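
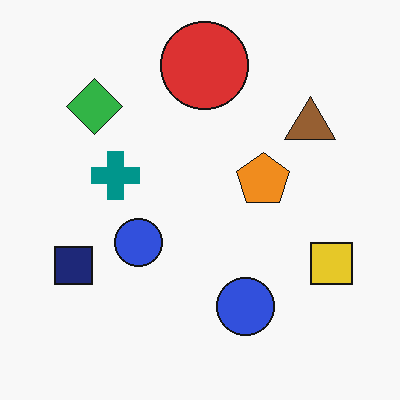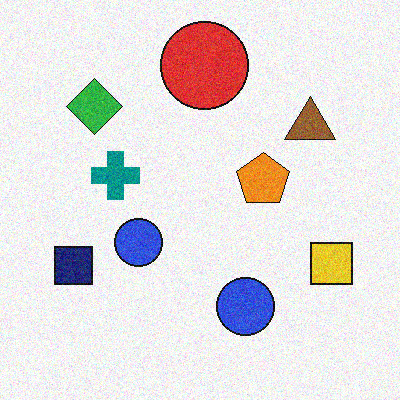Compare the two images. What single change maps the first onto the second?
The second image is the first degraded with moderate additive noise.

Random speckle covers the whole image, including the flat background.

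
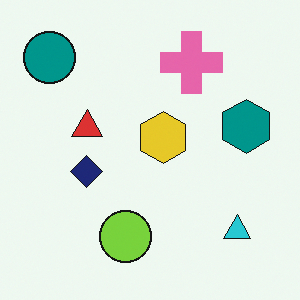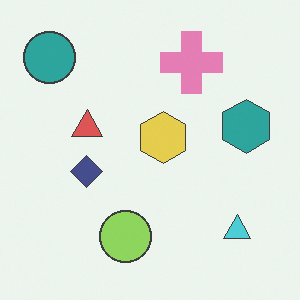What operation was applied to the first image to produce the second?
The transformation is: given slightly reduced contrast.

Tones are pushed toward mid-grey across the whole image — a global contrast change.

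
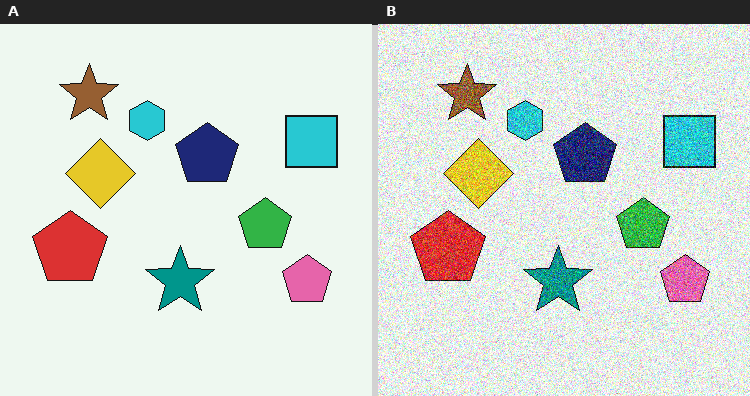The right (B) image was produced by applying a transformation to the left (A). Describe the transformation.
The transformation is: degraded with heavy additive noise.

Random speckle covers the whole image, including the flat background.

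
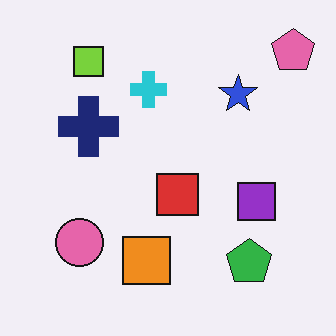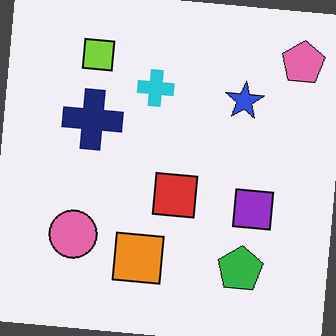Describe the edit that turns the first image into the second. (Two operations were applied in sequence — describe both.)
Rotated clockwise by a slight angle, then given moderate JPEG compression.

Every shape is tilted by the same angle and the image corners show triangular fill wedges — a whole-image rotation by a non-right angle. Blocky 8×8 compression artifacts appear around shape edges and the flat background shows ringing — characteristic JPEG degradation.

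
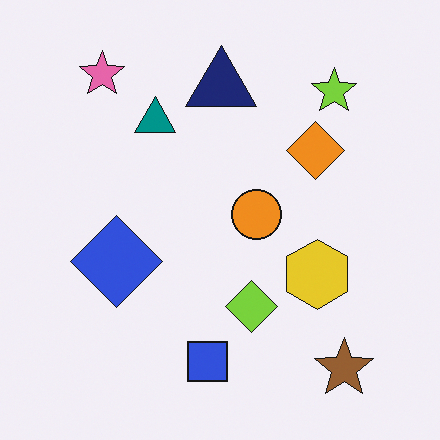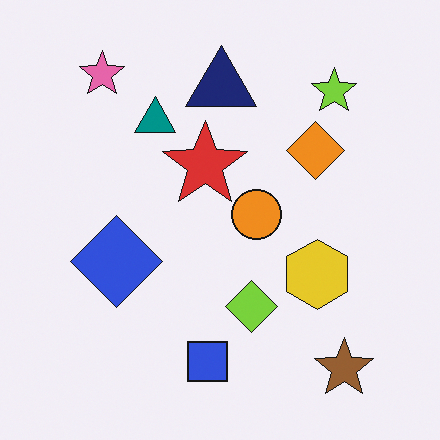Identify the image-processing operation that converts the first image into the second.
Overlaid with an additional red star.

A red star appears in the second image that is absent from the first.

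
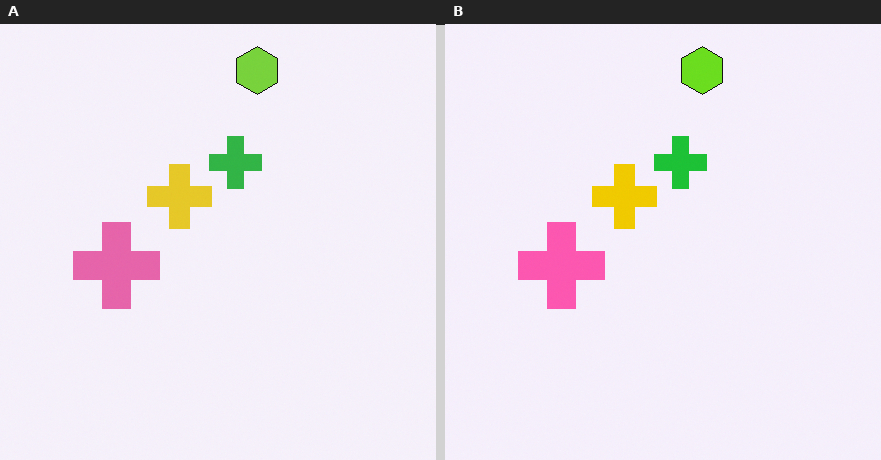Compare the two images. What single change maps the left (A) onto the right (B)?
The right (B) image is the left (A) slightly oversaturated.

All colors are more vivid — a global saturation change.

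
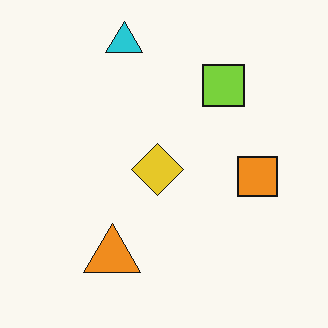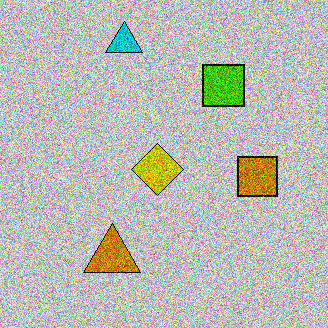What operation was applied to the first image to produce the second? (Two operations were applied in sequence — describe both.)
The second image is the first heavily posterized to just a handful of flat colors, then degraded with a thick layer of grain.

Each flat color has snapped to a coarser quantized level — most visibly, the near-white background has dropped to a flat grey. Random speckle covers the whole image, including the flat background.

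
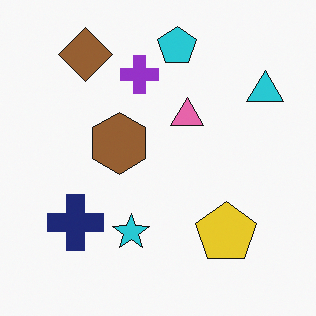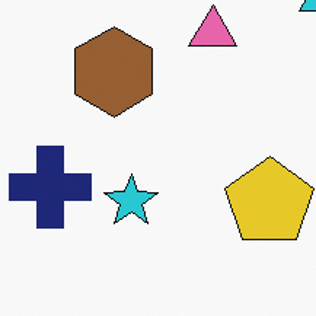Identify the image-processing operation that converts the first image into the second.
The second image is the first cropped to a modestly smaller region and rescaled.

The visible shapes are larger and the field of view is narrower; shapes near the original edges may be partly or wholly outside the frame — a crop-and-rescale.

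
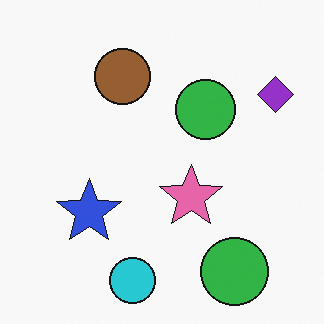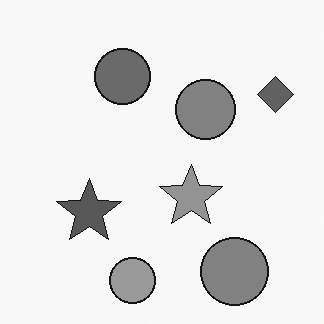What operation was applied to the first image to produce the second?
The image was converted to grayscale.

All color is removed — every shape is now a shade of grey.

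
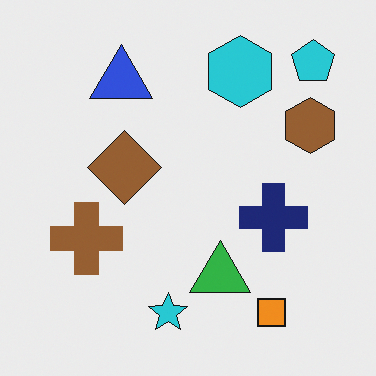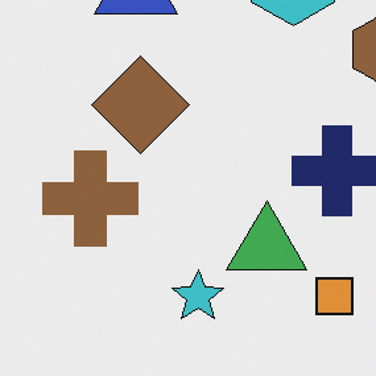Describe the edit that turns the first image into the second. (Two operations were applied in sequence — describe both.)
Cropped slightly and scaled back up, then slightly desaturated.

The visible shapes are larger and the field of view is narrower; shapes near the original edges may be partly or wholly outside the frame — a crop-and-rescale. All colors are more muted and greyish — a global saturation change.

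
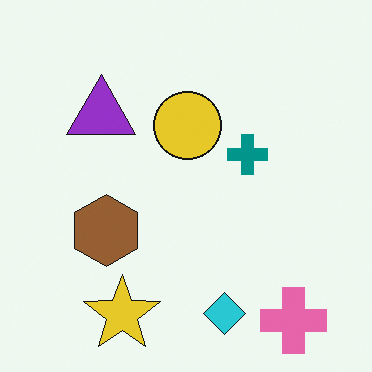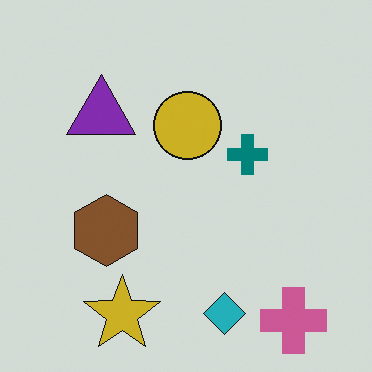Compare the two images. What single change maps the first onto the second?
The transformation is: darkened a little.

Every pixel — background and shapes alike — is uniformly darkened.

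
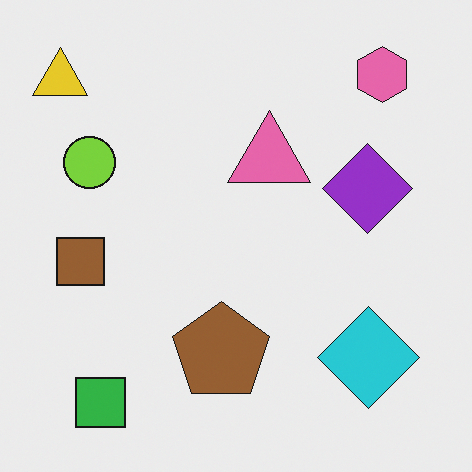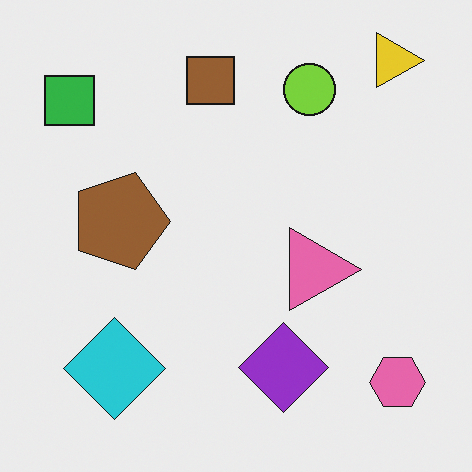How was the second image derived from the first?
The image was rotated 90° clockwise.

The yellow triangle sits in the top-left of the first image and the top-right of the second — consistent with a whole-image 90° clockwise rotation.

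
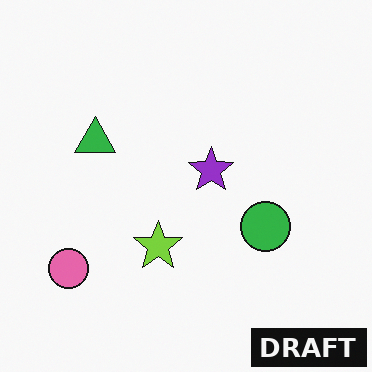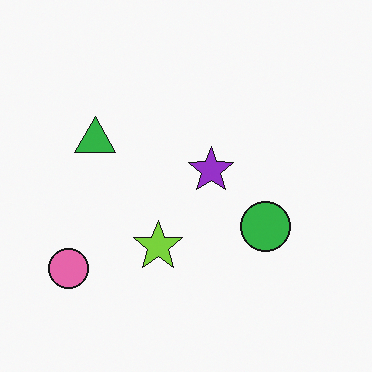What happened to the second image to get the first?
Watermarked with the text "DRAFT" in the lower-right corner.

A dark label reading "DRAFT" appears in the lower-right corner.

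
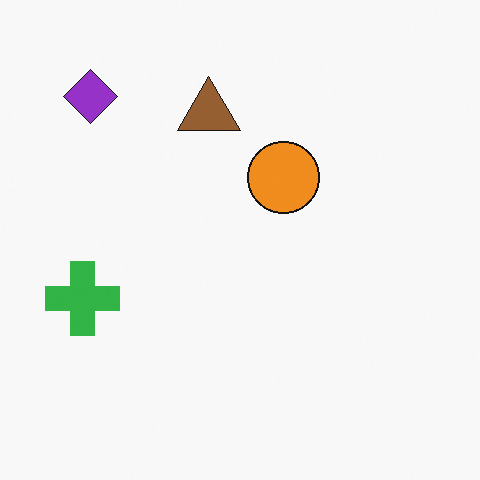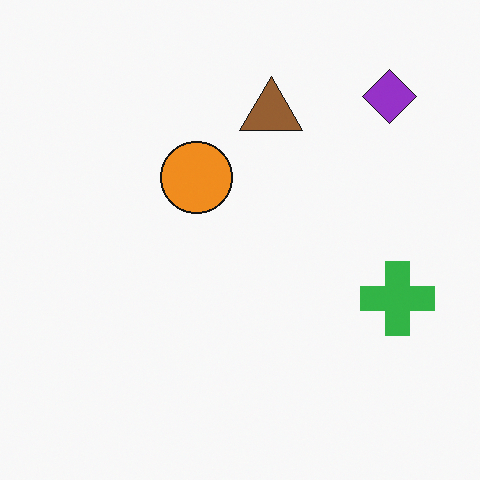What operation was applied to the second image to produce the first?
The first image is the second flipped horizontally (left ↔ right).

The green cross is in the right of the second image and the left of the first — shapes on opposite sides of the vertical midline have swapped in a mirror flip.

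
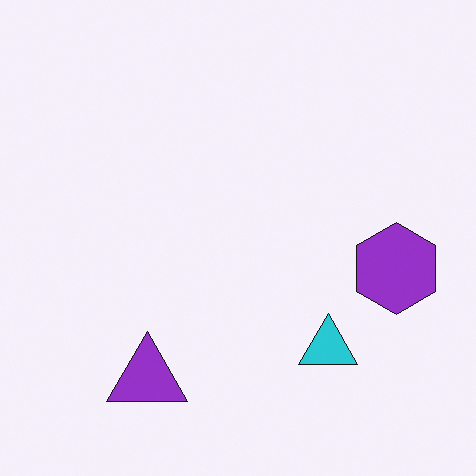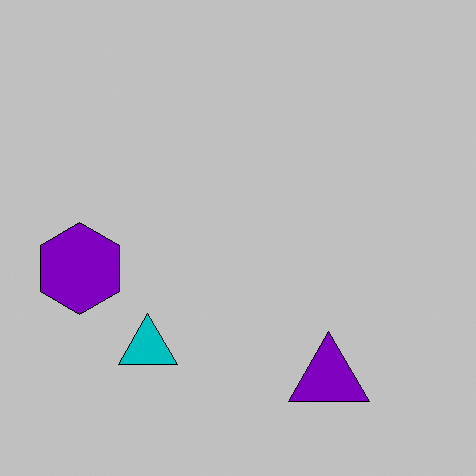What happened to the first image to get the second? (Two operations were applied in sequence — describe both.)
The second image is the first flipped horizontally (left ↔ right), then heavily posterized to just a handful of flat colors.

The purple hexagon is in the right of the first image and the left of the second — shapes on opposite sides of the vertical midline have swapped in a mirror flip. Each flat color has snapped to a coarser quantized level — most visibly, the near-white background has dropped to a flat grey.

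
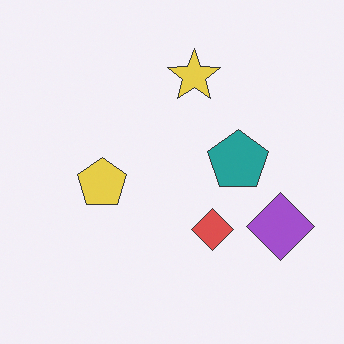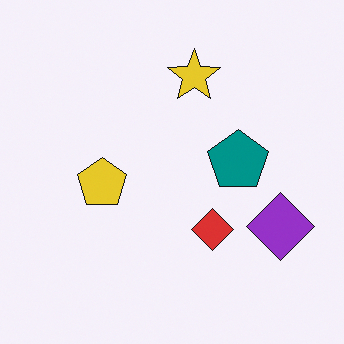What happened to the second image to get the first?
The transformation is: given slightly reduced contrast.

Tones are pushed toward mid-grey across the whole image — a global contrast change.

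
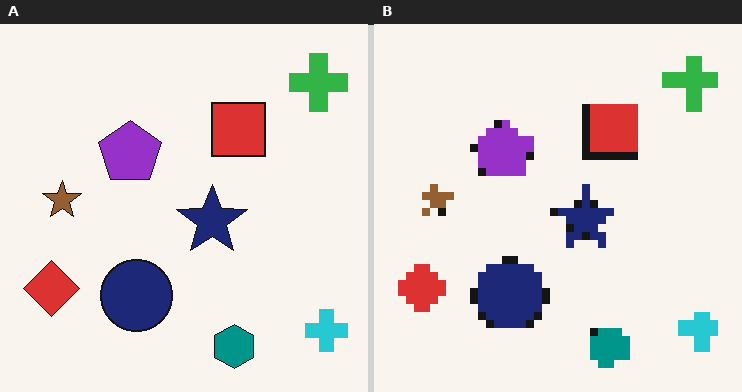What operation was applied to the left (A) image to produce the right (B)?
Pixelated into visible square blocks.

Shapes are reduced to large square blocks; fine edges and outlines are lost — a downscale-then-upscale (mosaic) effect.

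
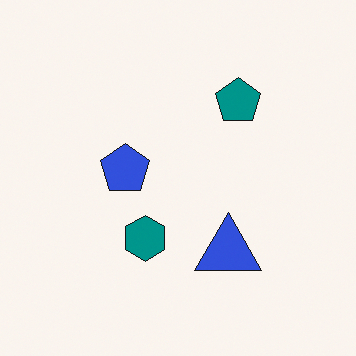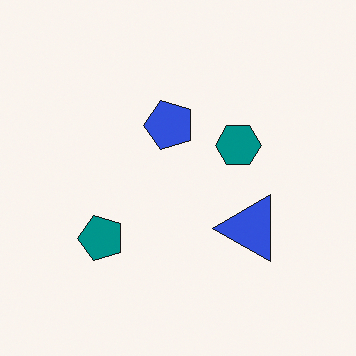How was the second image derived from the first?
The transformation is: transposed (reflected across the top-left ↔ bottom-right diagonal).

Shapes have swapped their row and column positions — what was in the top-right is now in the bottom-left — a diagonal reflection.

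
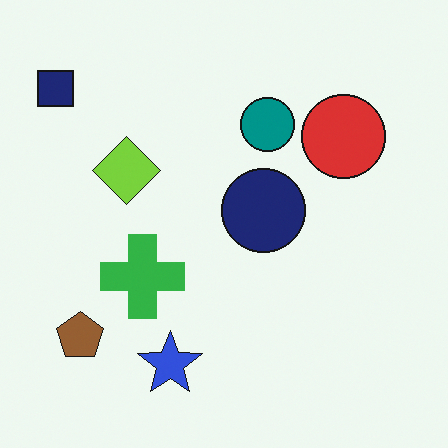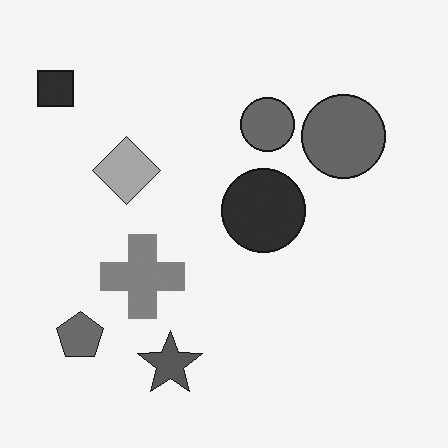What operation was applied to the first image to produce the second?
Converted to grayscale.

All color is removed — every shape is now a shade of grey.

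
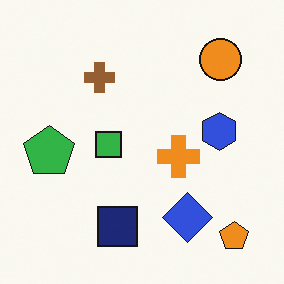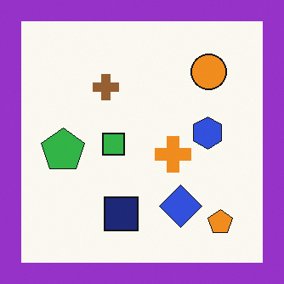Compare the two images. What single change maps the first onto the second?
The image was framed with a purple border.

A solid purple frame runs around the edge of the second image, with the content slightly shrunk inside it.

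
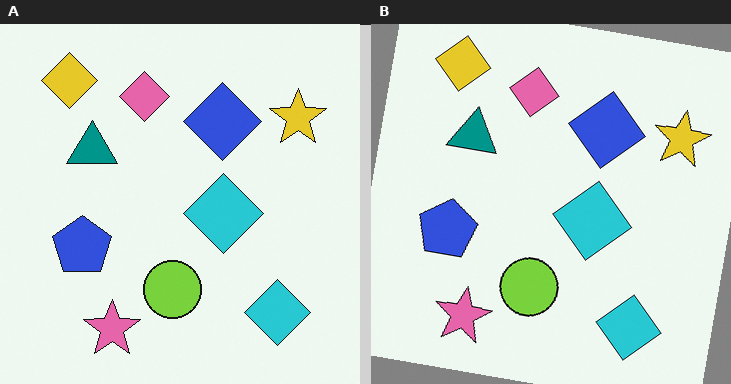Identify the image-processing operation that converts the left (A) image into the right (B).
It was rotated clockwise by a small amount.

Every shape is tilted by the same angle and the image corners show triangular fill wedges — a whole-image rotation by a non-right angle.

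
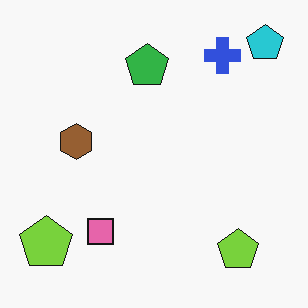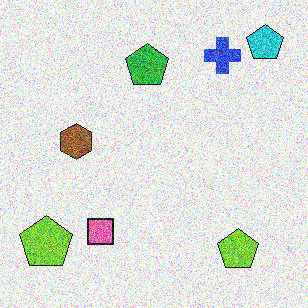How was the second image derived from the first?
The image was degraded with a thick layer of grain.

Random speckle covers the whole image, including the flat background.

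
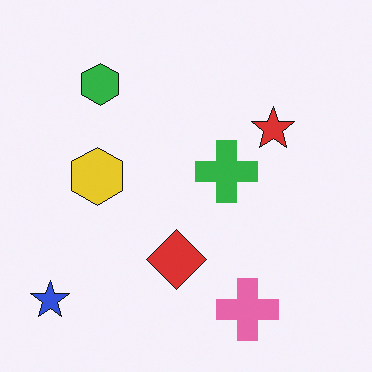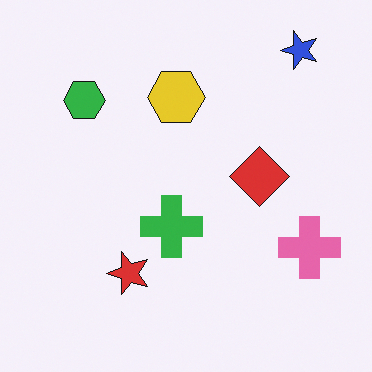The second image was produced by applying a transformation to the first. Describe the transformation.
The image was transposed (reflected across the top-left ↔ bottom-right diagonal).

Shapes have swapped their row and column positions — what was in the top-right is now in the bottom-left — a diagonal reflection.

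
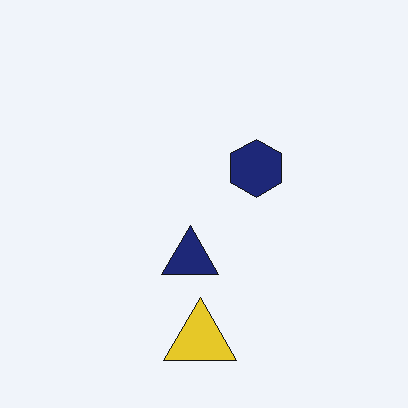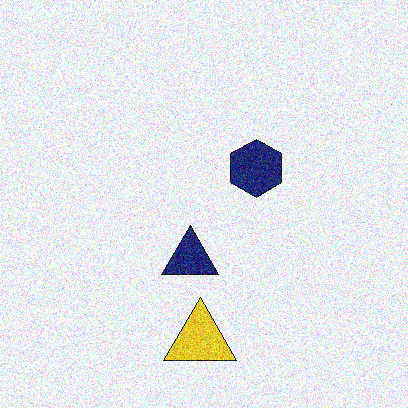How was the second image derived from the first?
The image was degraded with a thick layer of grain.

Random speckle covers the whole image, including the flat background.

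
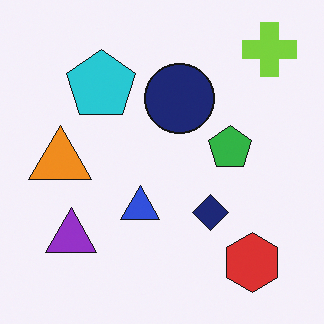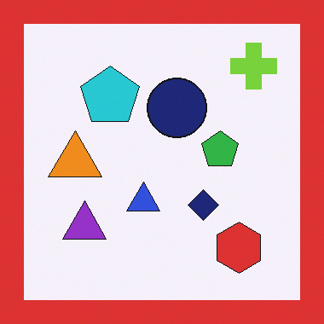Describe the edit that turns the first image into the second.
Framed with a red border.

A solid red frame runs around the edge of the second image, with the content slightly shrunk inside it.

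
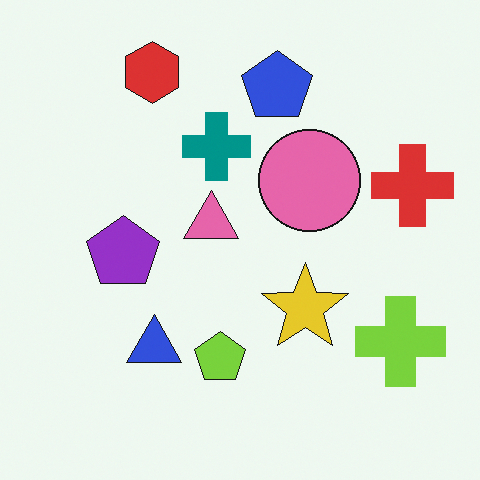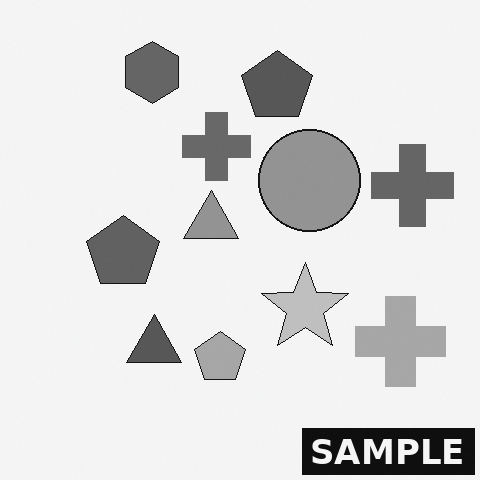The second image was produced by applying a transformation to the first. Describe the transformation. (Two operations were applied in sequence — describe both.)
The image was converted to grayscale, then watermarked with the text "SAMPLE" in the lower-right corner.

All color is removed — every shape is now a shade of grey. A dark label reading "SAMPLE" appears in the lower-right corner.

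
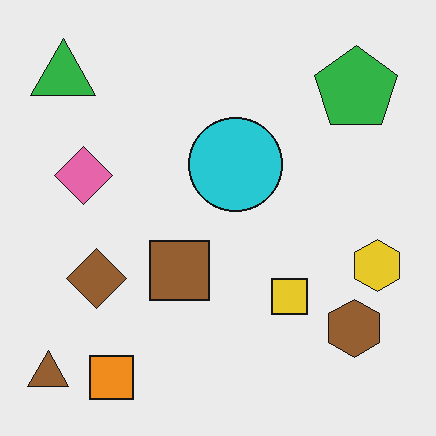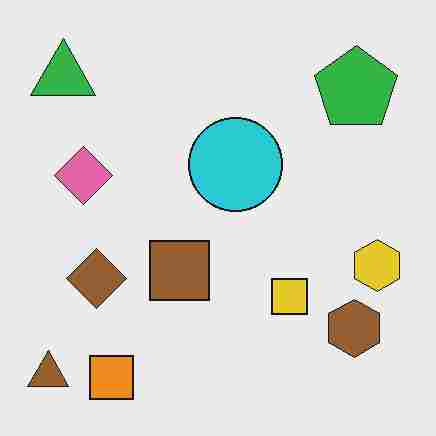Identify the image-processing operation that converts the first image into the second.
The image was heavily JPEG-compressed with obvious blocking artifacts.

Blocky 8×8 compression artifacts appear around shape edges and the flat background shows ringing — characteristic JPEG degradation.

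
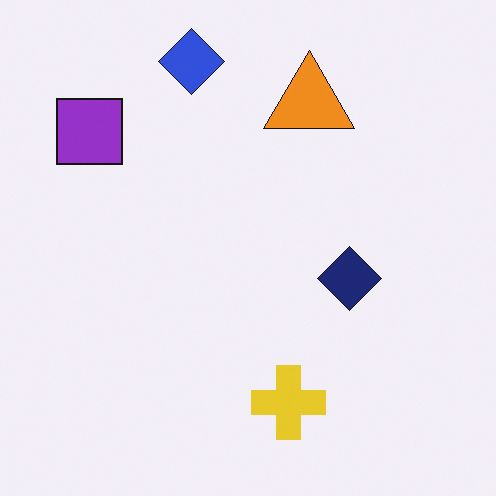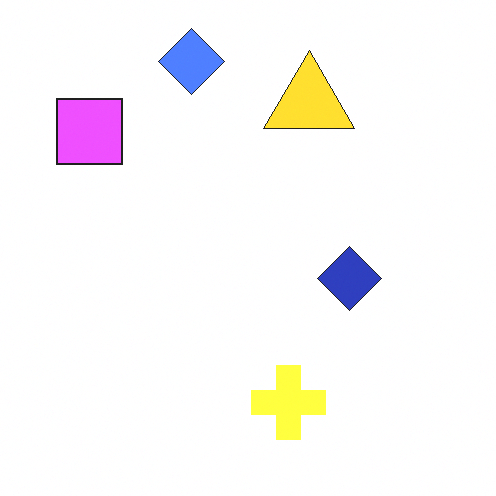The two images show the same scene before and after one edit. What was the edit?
The image was substantially brightened.

Every pixel — background and shapes alike — is uniformly brightened.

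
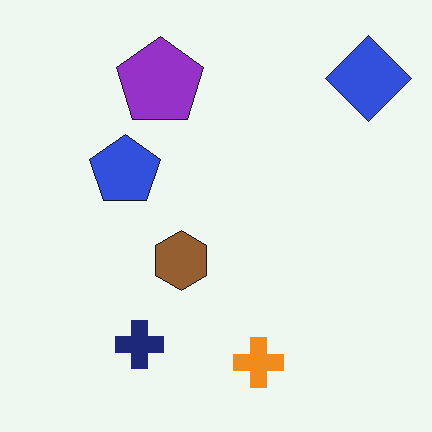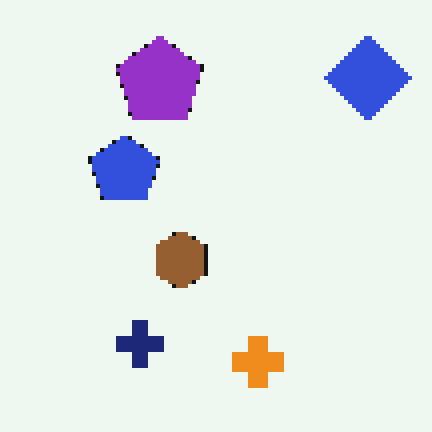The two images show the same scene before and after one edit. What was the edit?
The second image is the first mildly pixelated.

Shapes are reduced to large square blocks; fine edges and outlines are lost — a downscale-then-upscale (mosaic) effect.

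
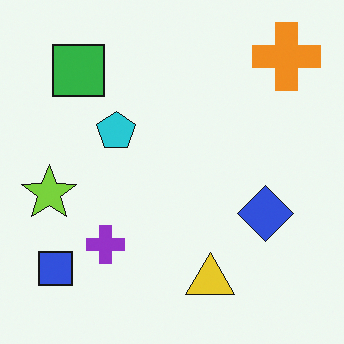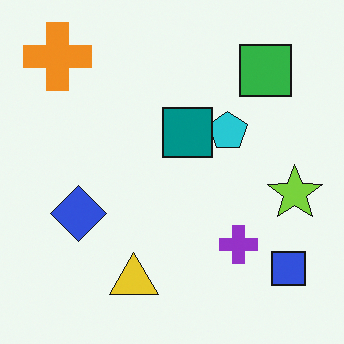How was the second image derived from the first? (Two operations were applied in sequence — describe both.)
The image was flipped horizontally (left ↔ right), then overlaid with an additional teal square.

The lime star is in the left of the first image and the right of the second — shapes on opposite sides of the vertical midline have swapped in a mirror flip. A teal square appears in the second image that is absent from the first.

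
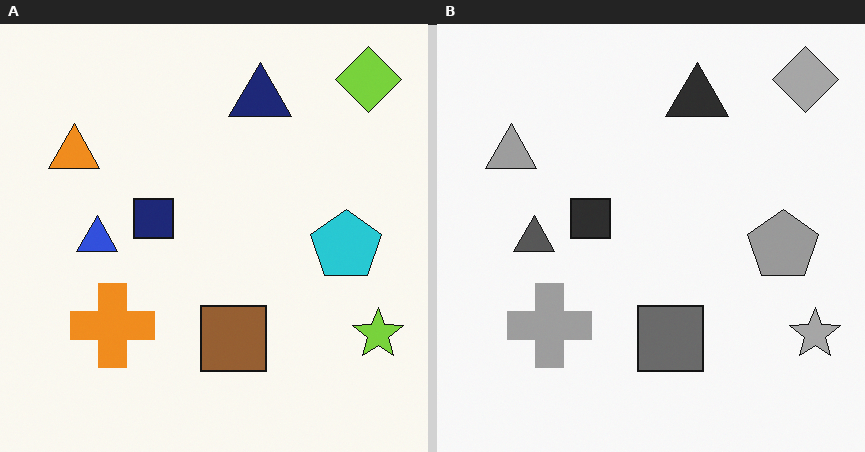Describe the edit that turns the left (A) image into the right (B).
Converted to grayscale.

All color is removed — every shape is now a shade of grey.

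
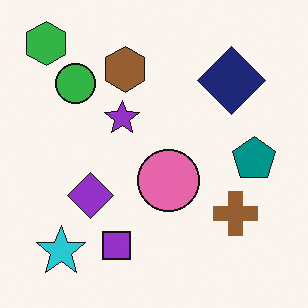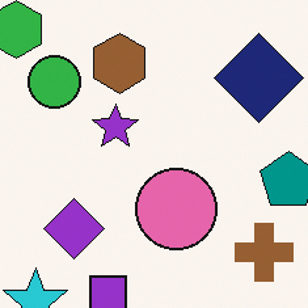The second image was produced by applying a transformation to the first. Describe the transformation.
It was cropped slightly and scaled back up.

The visible shapes are larger and the field of view is narrower; shapes near the original edges may be partly or wholly outside the frame — a crop-and-rescale.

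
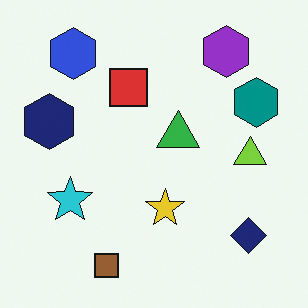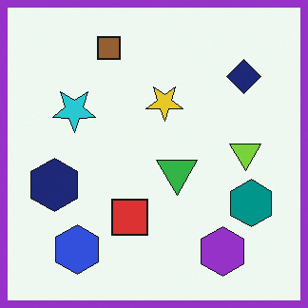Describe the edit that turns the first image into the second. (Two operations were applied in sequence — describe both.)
The second image is the first flipped vertically (top ↔ bottom), then framed with a purple border.

The brown square is in the bottom of the first image and the top of the second — shapes on opposite sides of the horizontal midline have swapped in a mirror flip. A solid purple frame runs around the edge of the second image, with the content slightly shrunk inside it.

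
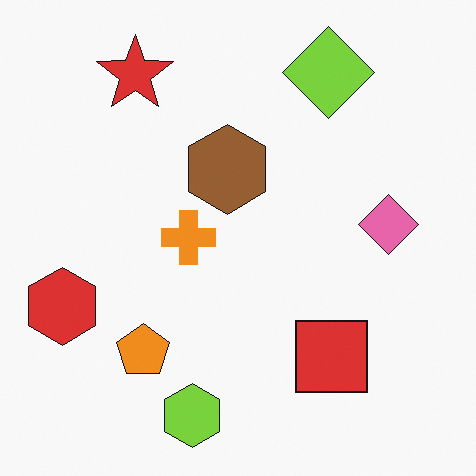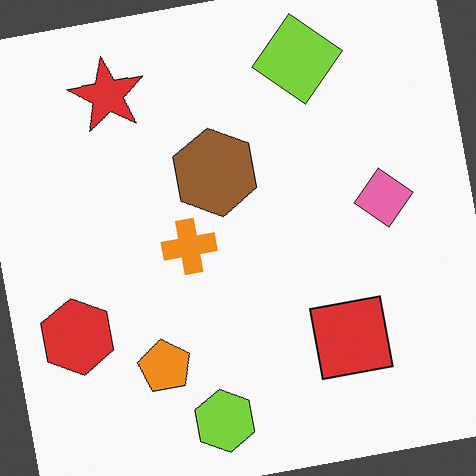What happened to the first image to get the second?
This is the original image rotated counter-clockwise by a few degrees.

Every shape is tilted by the same angle and the image corners show triangular fill wedges — a whole-image rotation by a non-right angle.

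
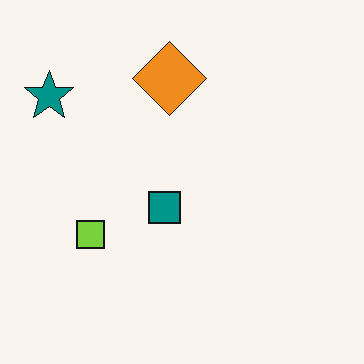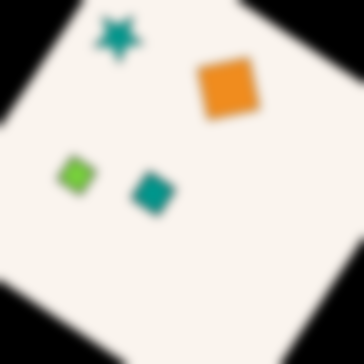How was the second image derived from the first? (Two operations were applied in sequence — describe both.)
It was rotated clockwise by a large amount — several tens of degrees, then heavily blurred.

Every shape is tilted by the same angle and the image corners show triangular fill wedges — a whole-image rotation by a non-right angle. Shape edges and outlines are uniformly softened across the whole image.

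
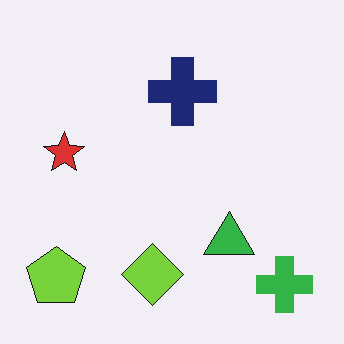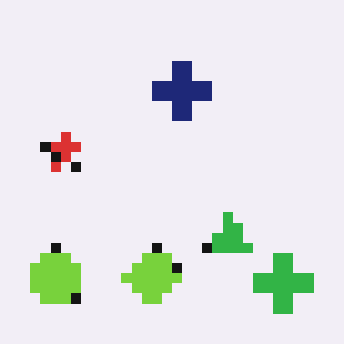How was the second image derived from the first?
This is the original image heavily pixelated into large blocks.

Shapes are reduced to large square blocks; fine edges and outlines are lost — a downscale-then-upscale (mosaic) effect.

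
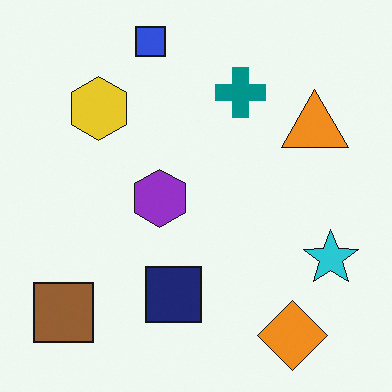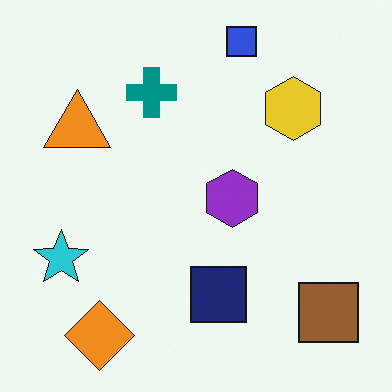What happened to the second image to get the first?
Flipped horizontally (left ↔ right).

The cyan star is in the left of the second image and the right of the first — shapes on opposite sides of the vertical midline have swapped in a mirror flip.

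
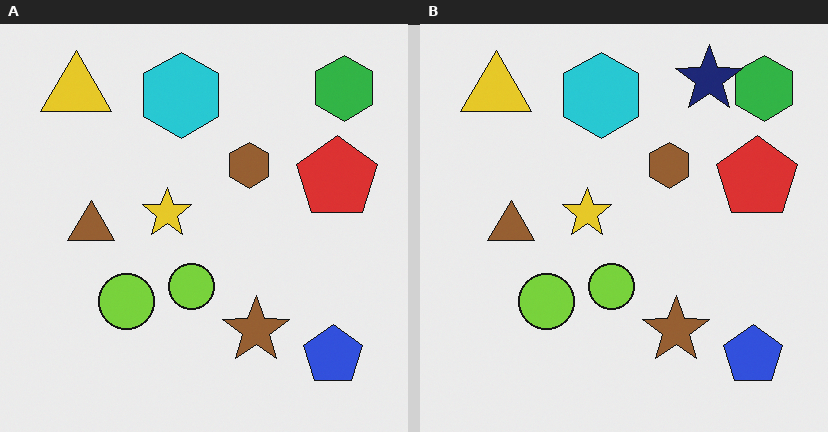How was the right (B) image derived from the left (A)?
It was overlaid with an additional navy star.

A navy star appears in the right (B) image that is absent from the left (A).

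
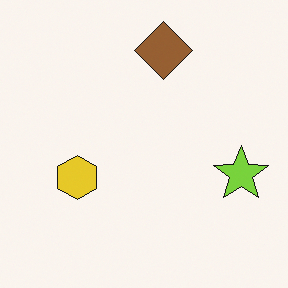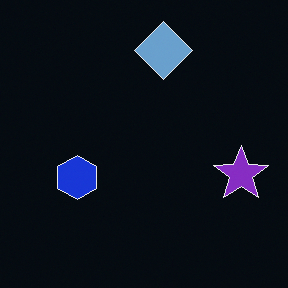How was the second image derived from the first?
Color-inverted (negative).

The light background has become dark and every shape's color is its complement — a photographic negative.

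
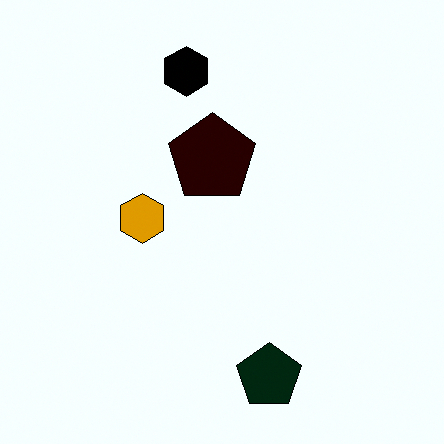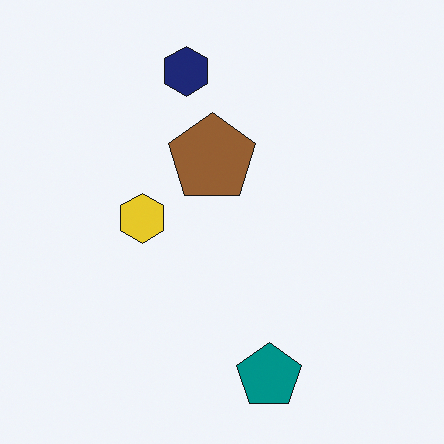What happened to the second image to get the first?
Boosted in contrast.

Tones are pushed away from mid-grey across the whole image — a global contrast change.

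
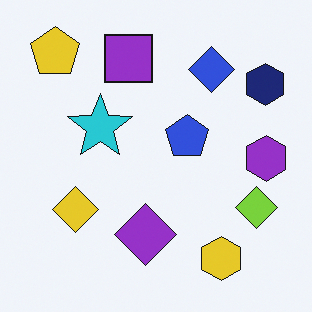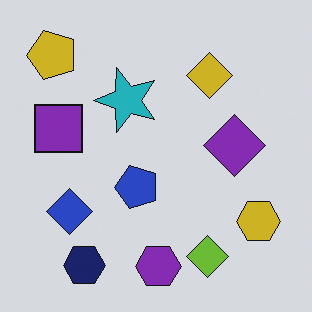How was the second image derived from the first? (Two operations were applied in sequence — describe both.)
The second image is the first transposed (reflected across the top-left ↔ bottom-right diagonal), then slightly darkened.

Shapes have swapped their row and column positions — what was in the top-right is now in the bottom-left — a diagonal reflection. Every pixel — background and shapes alike — is uniformly darkened.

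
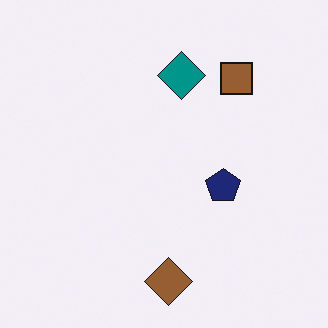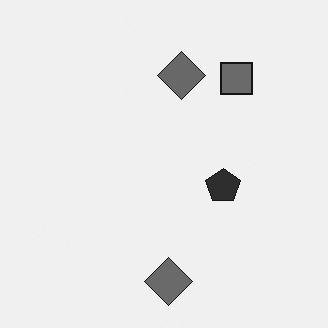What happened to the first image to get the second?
Converted to grayscale.

All color is removed — every shape is now a shade of grey.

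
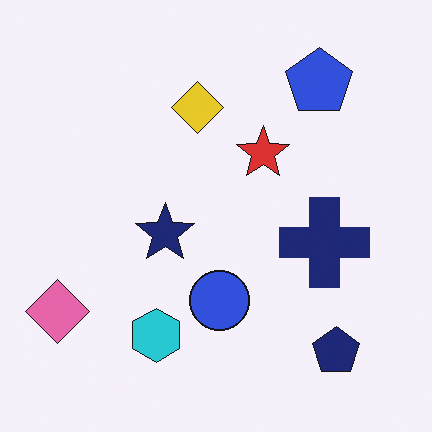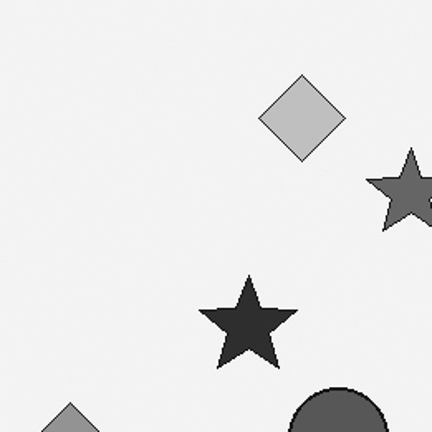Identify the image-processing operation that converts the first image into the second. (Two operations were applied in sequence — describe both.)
It was converted to grayscale, then cropped tightly and scaled back up.

All color is removed — every shape is now a shade of grey. The visible shapes are larger and the field of view is narrower; shapes near the original edges may be partly or wholly outside the frame — a crop-and-rescale.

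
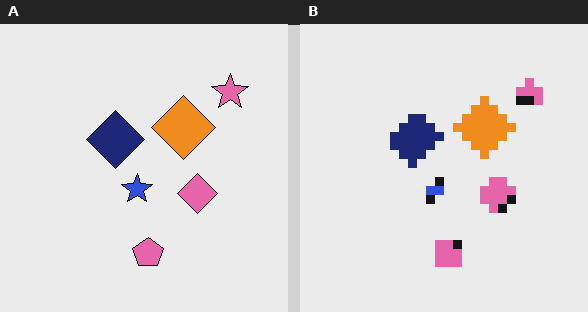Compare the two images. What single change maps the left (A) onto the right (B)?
The transformation is: coarsely pixelated.

Shapes are reduced to large square blocks; fine edges and outlines are lost — a downscale-then-upscale (mosaic) effect.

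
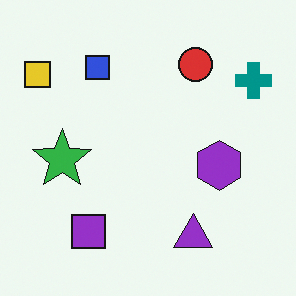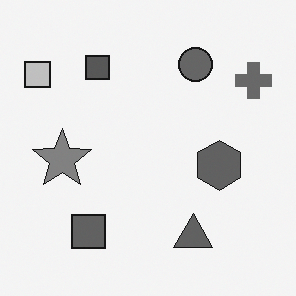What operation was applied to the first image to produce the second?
This is the original image converted to grayscale.

All color is removed — every shape is now a shade of grey.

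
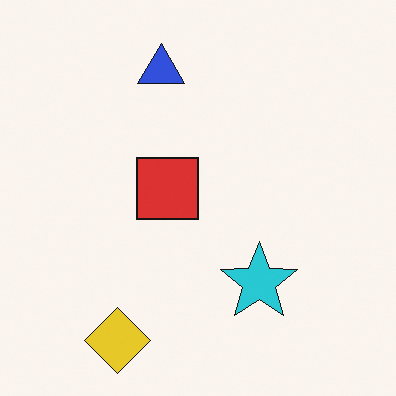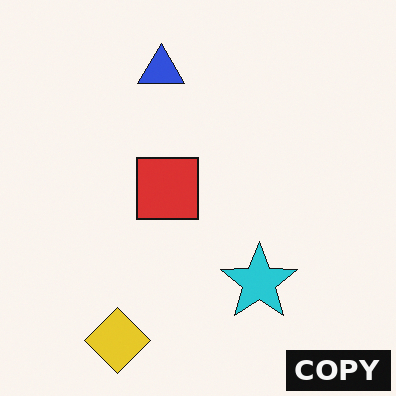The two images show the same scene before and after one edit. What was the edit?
The second image is the first watermarked with the text "COPY" in the lower-right corner.

A dark label reading "COPY" appears in the lower-right corner.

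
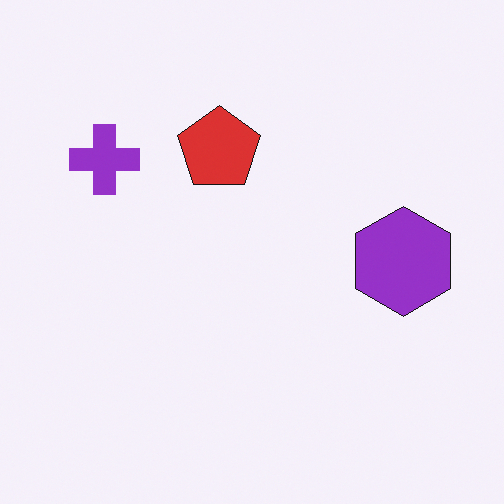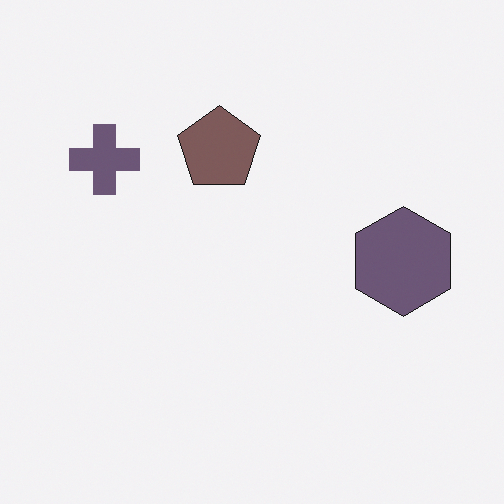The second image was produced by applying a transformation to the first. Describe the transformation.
The transformation is: made much more muted (saturation change).

All colors are more muted and greyish — a global saturation change.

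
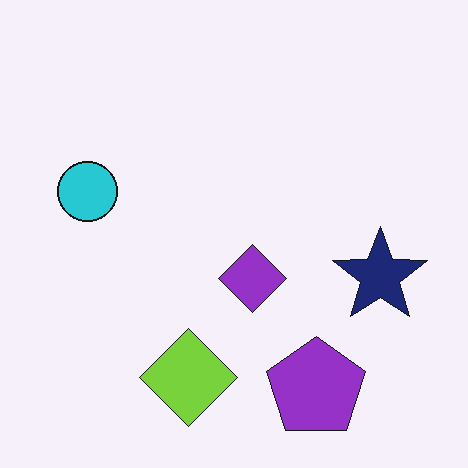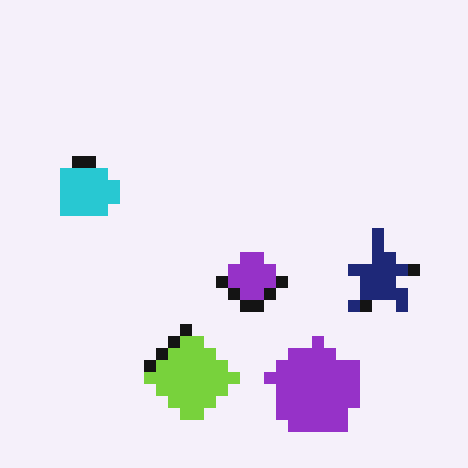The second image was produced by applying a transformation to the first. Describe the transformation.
The image was heavily pixelated into large blocks.

Shapes are reduced to large square blocks; fine edges and outlines are lost — a downscale-then-upscale (mosaic) effect.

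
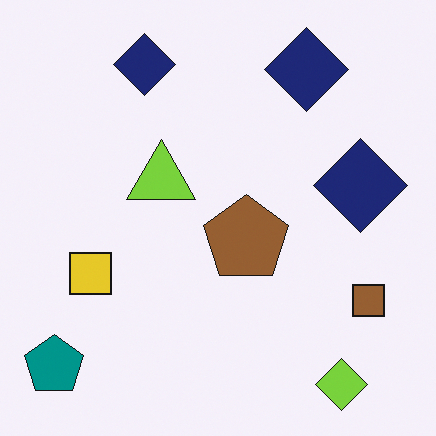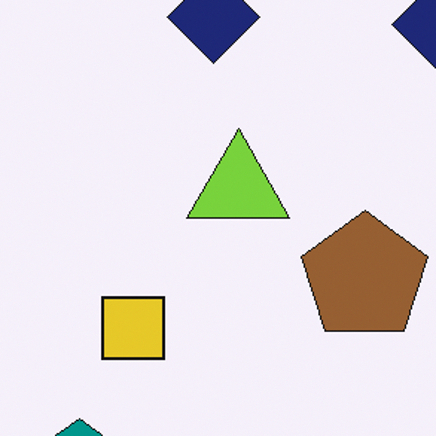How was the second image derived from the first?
The second image is the first cropped to a modestly smaller region and rescaled.

The visible shapes are larger and the field of view is narrower; shapes near the original edges may be partly or wholly outside the frame — a crop-and-rescale.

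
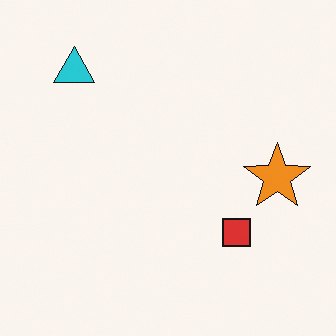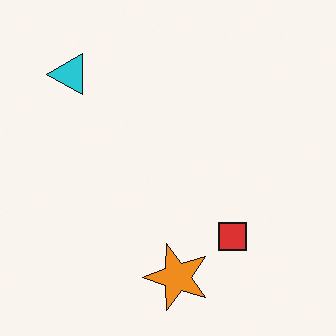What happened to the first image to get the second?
This is the original image transposed (reflected across the top-left ↔ bottom-right diagonal).

Shapes have swapped their row and column positions — what was in the top-right is now in the bottom-left — a diagonal reflection.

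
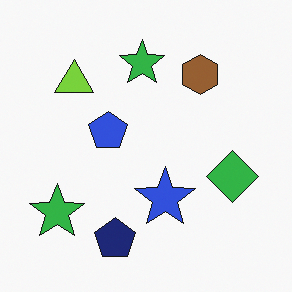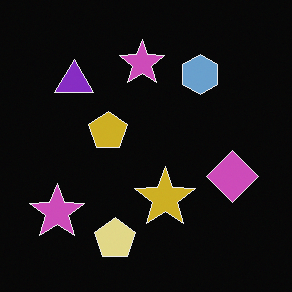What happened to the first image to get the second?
Color-inverted (negative).

The light background has become dark and every shape's color is its complement — a photographic negative.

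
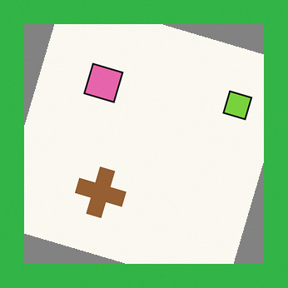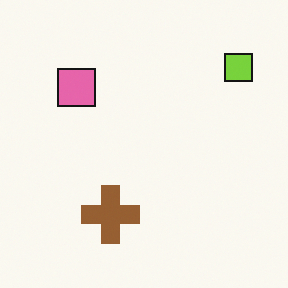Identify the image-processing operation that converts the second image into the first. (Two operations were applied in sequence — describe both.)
The transformation is: rotated clockwise by a clearly visible amount, then framed with a green border.

Every shape is tilted by the same angle and the image corners show triangular fill wedges — a whole-image rotation by a non-right angle. A solid green frame runs around the edge of the first image, with the content slightly shrunk inside it.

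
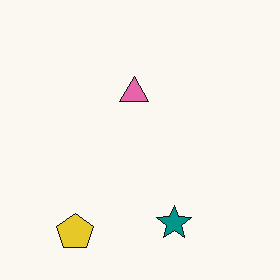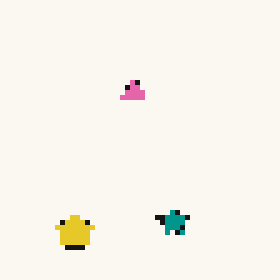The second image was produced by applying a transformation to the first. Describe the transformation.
This is the original image lightly pixelated (a mild mosaic effect).

Shapes are reduced to large square blocks; fine edges and outlines are lost — a downscale-then-upscale (mosaic) effect.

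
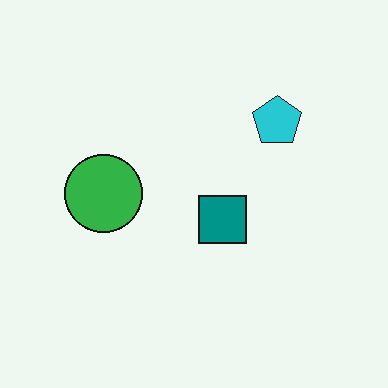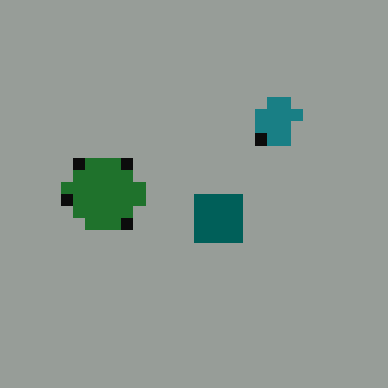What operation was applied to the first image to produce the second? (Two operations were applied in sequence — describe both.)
The second image is the first coarsely pixelated, then noticeably darkened.

Shapes are reduced to large square blocks; fine edges and outlines are lost — a downscale-then-upscale (mosaic) effect. Every pixel — background and shapes alike — is uniformly darkened.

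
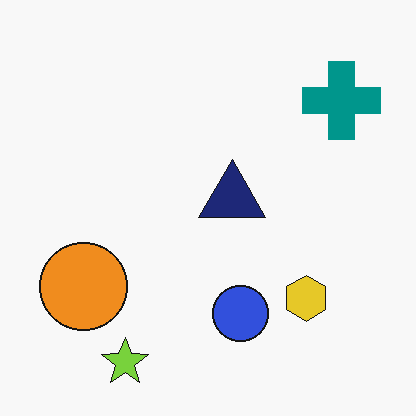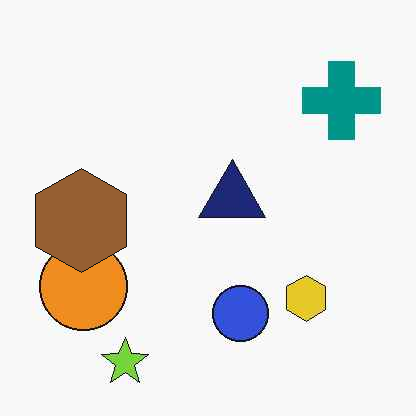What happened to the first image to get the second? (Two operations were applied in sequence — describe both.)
It was given moderate JPEG compression, then overlaid with an additional brown hexagon.

Blocky 8×8 compression artifacts appear around shape edges and the flat background shows ringing — characteristic JPEG degradation. A brown hexagon appears in the second image that is absent from the first.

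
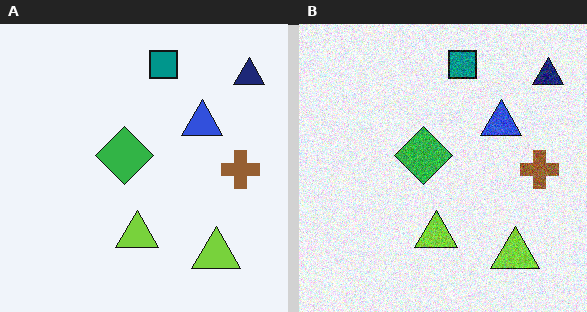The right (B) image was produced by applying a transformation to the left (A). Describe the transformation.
It was degraded with visible gaussian noise.

Random speckle covers the whole image, including the flat background.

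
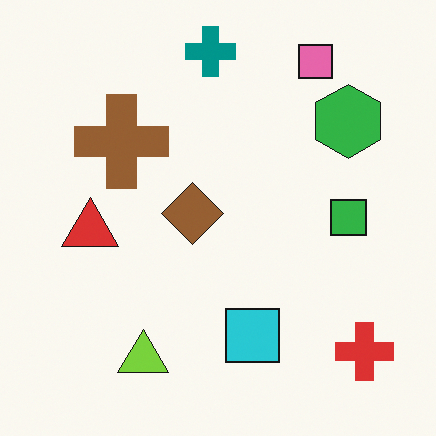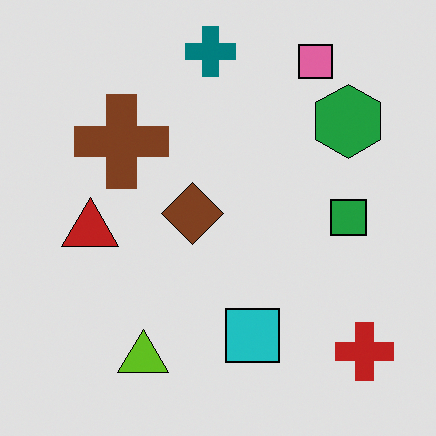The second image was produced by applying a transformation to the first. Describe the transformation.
The transformation is: posterized to a reduced palette.

Each flat color has snapped to a coarser quantized level — most visibly, the near-white background has dropped to a flat grey.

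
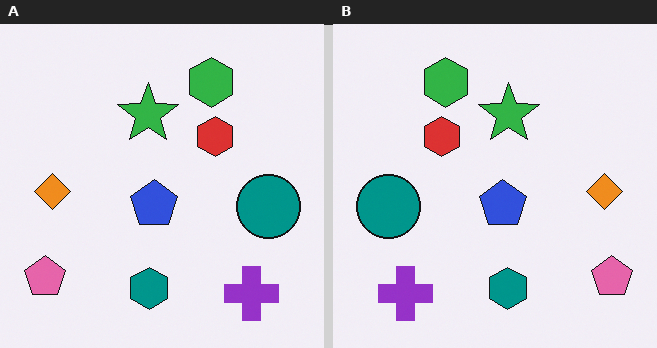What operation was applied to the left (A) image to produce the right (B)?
This is the original image flipped horizontally (left ↔ right).

The pink pentagon is in the bottom-left of the left (A) image and the bottom-right of the right (B) — shapes on opposite sides of the vertical midline have swapped in a mirror flip.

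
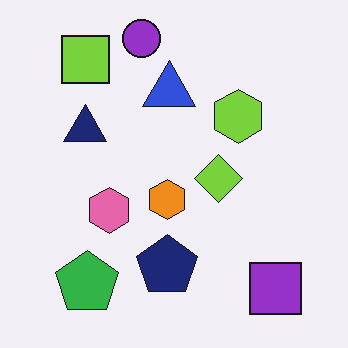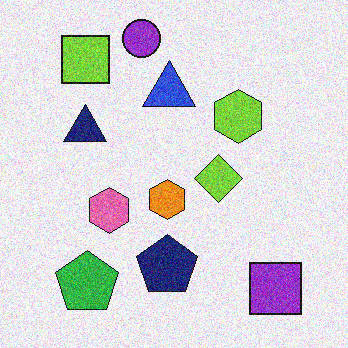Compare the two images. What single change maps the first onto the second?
Degraded with moderate additive noise.

Random speckle covers the whole image, including the flat background.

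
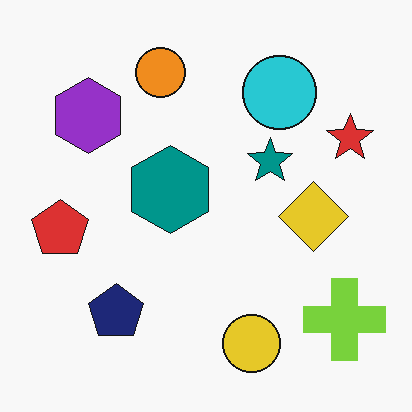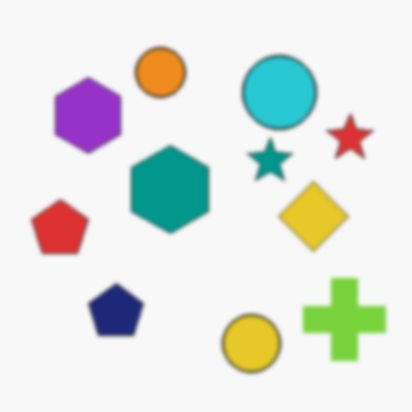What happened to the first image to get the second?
It was slightly softened.

Shape edges and outlines are uniformly softened across the whole image.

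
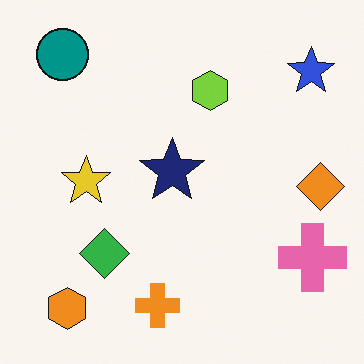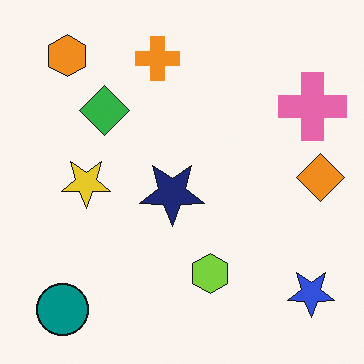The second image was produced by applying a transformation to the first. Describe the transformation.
This is the original image flipped vertically (top ↔ bottom).

The teal circle is in the top-left of the first image and the bottom-left of the second — shapes on opposite sides of the horizontal midline have swapped in a mirror flip.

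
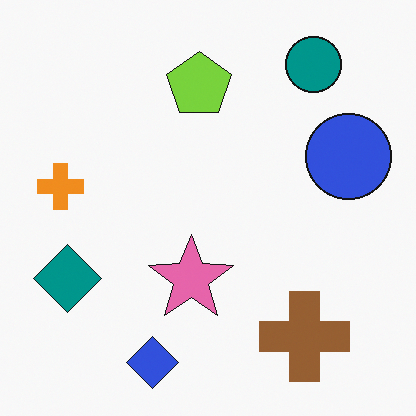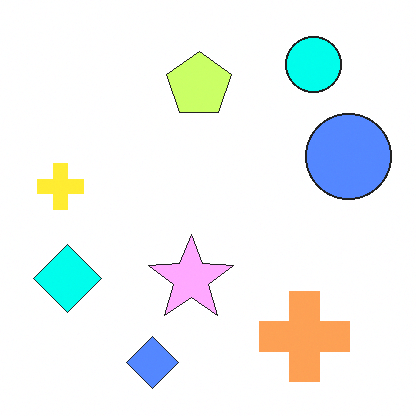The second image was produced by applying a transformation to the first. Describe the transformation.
The image was substantially brightened.

Every pixel — background and shapes alike — is uniformly brightened.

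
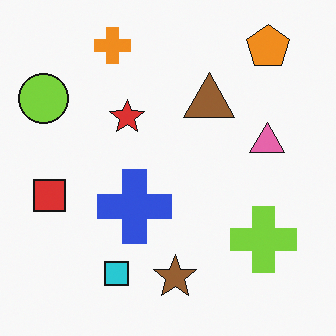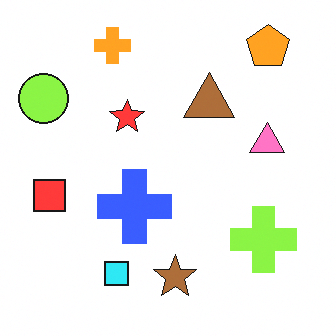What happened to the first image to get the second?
The second image is the first slightly brightened.

Every pixel — background and shapes alike — is uniformly brightened.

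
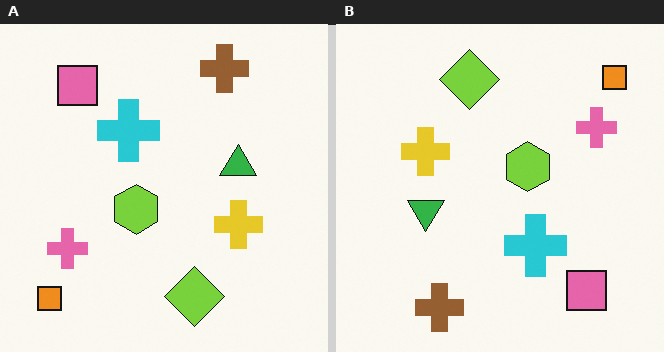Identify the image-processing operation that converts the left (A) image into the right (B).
The image was rotated 180°.

The orange square sits in the bottom-left of the left (A) image and the top-right of the right (B) — consistent with a whole-image 180° rotation.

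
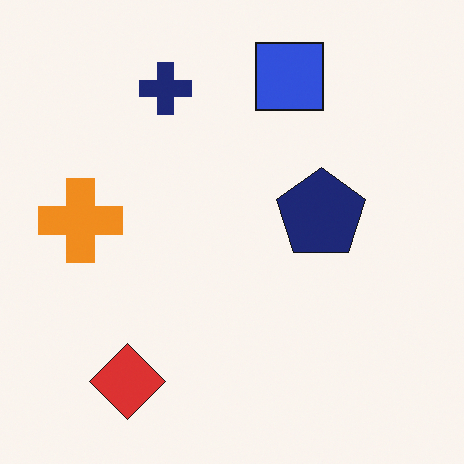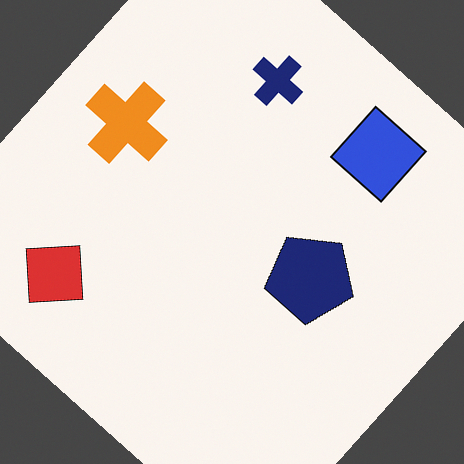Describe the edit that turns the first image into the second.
The transformation is: rotated clockwise by a large amount — several tens of degrees.

Every shape is tilted by the same angle and the image corners show triangular fill wedges — a whole-image rotation by a non-right angle.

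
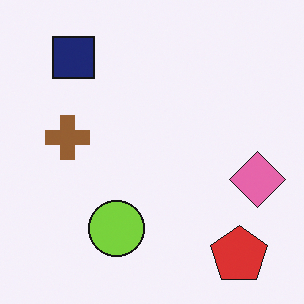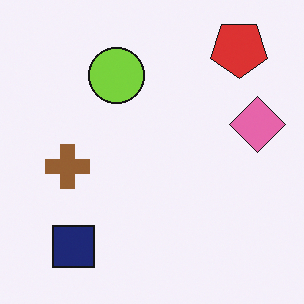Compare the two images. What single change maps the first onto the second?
Flipped vertically (top ↔ bottom).

The red pentagon is in the bottom-right of the first image and the top-right of the second — shapes on opposite sides of the horizontal midline have swapped in a mirror flip.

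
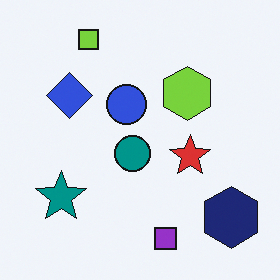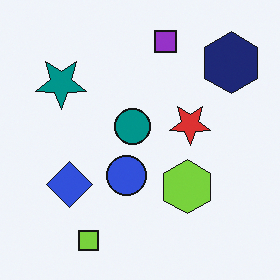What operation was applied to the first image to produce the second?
Flipped vertically (top ↔ bottom).

The lime square is in the top-left of the first image and the bottom-left of the second — shapes on opposite sides of the horizontal midline have swapped in a mirror flip.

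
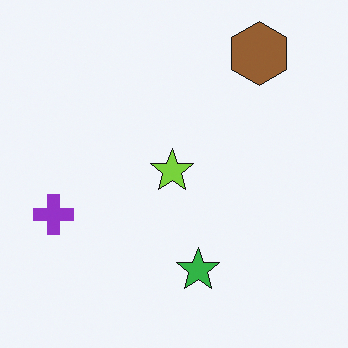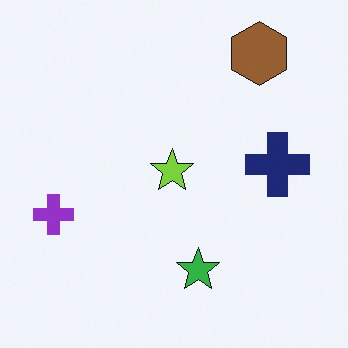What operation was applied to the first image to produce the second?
Overlaid with an additional navy cross.

A navy cross appears in the second image that is absent from the first.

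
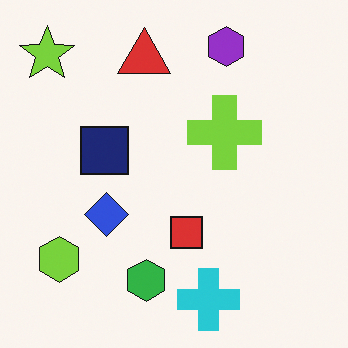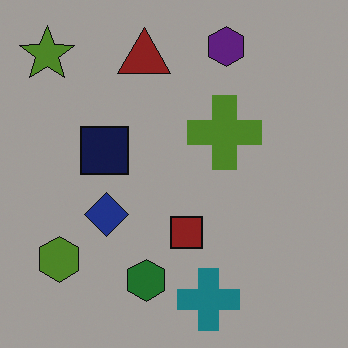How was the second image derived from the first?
Substantially darkened.

Every pixel — background and shapes alike — is uniformly darkened.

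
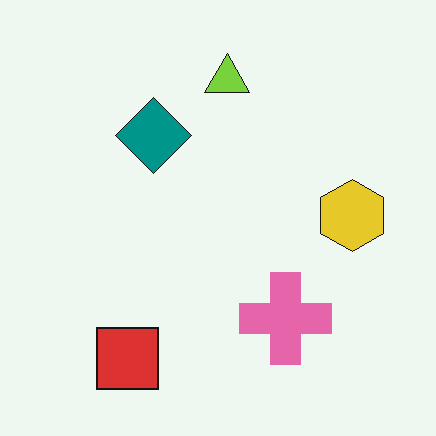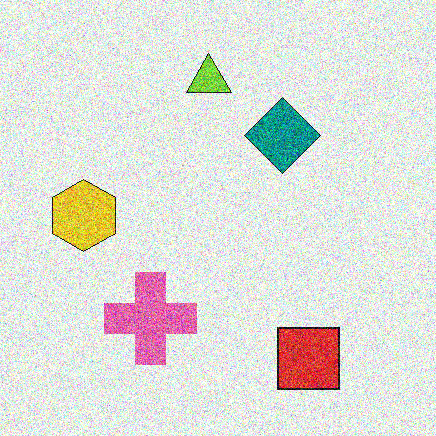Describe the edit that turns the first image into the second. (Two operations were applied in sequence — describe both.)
The transformation is: flipped horizontally (left ↔ right), then degraded with strong gaussian noise.

The yellow hexagon is in the right of the first image and the left of the second — shapes on opposite sides of the vertical midline have swapped in a mirror flip. Random speckle covers the whole image, including the flat background.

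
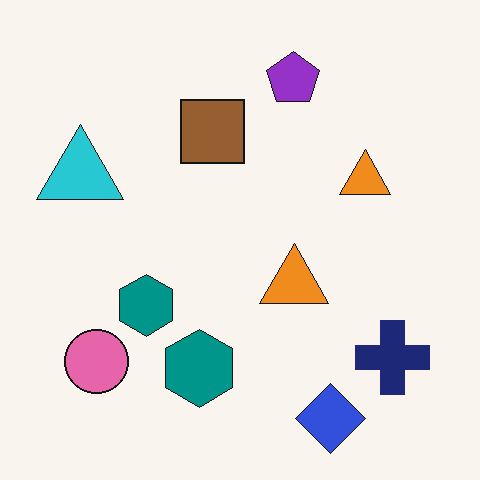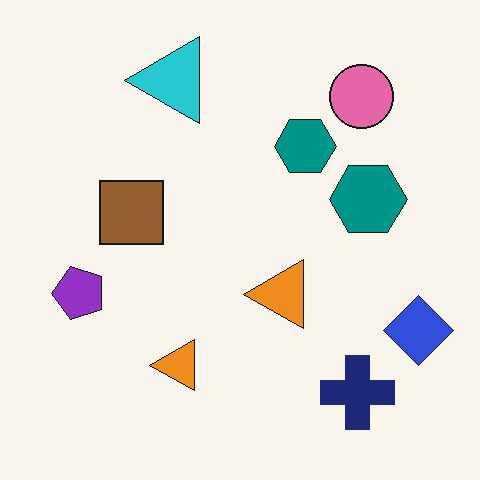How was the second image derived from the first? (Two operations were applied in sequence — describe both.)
The second image is the first transposed (reflected across the top-left ↔ bottom-right diagonal), then given moderate JPEG compression.

Shapes have swapped their row and column positions — what was in the top-right is now in the bottom-left — a diagonal reflection. Blocky 8×8 compression artifacts appear around shape edges and the flat background shows ringing — characteristic JPEG degradation.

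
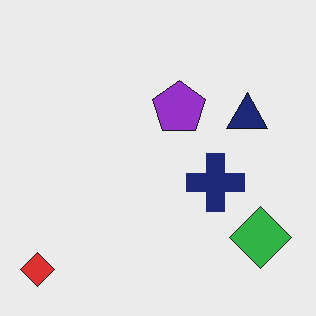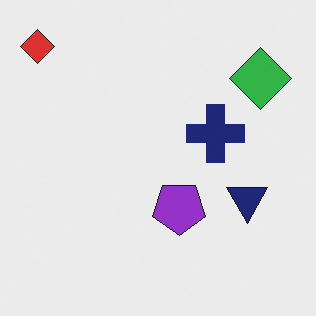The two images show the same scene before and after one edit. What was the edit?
Flipped vertically (top ↔ bottom).

The red diamond is in the bottom-left of the first image and the top-left of the second — shapes on opposite sides of the horizontal midline have swapped in a mirror flip.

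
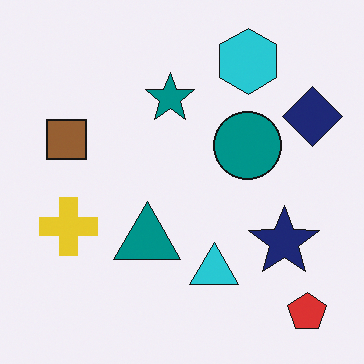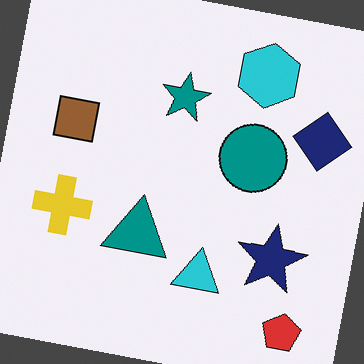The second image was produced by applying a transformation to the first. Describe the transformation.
Rotated clockwise by a small amount.

Every shape is tilted by the same angle and the image corners show triangular fill wedges — a whole-image rotation by a non-right angle.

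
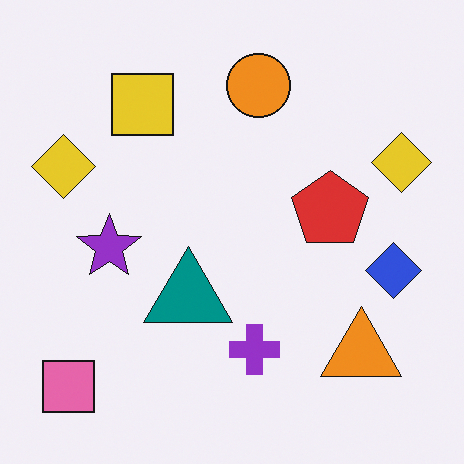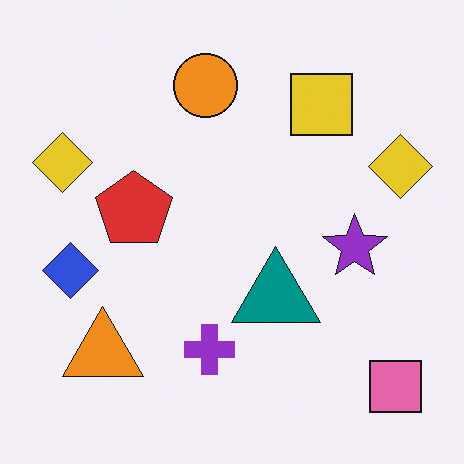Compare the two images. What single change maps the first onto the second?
It was flipped horizontally (left ↔ right).

The pink square is in the bottom-left of the first image and the bottom-right of the second — shapes on opposite sides of the vertical midline have swapped in a mirror flip.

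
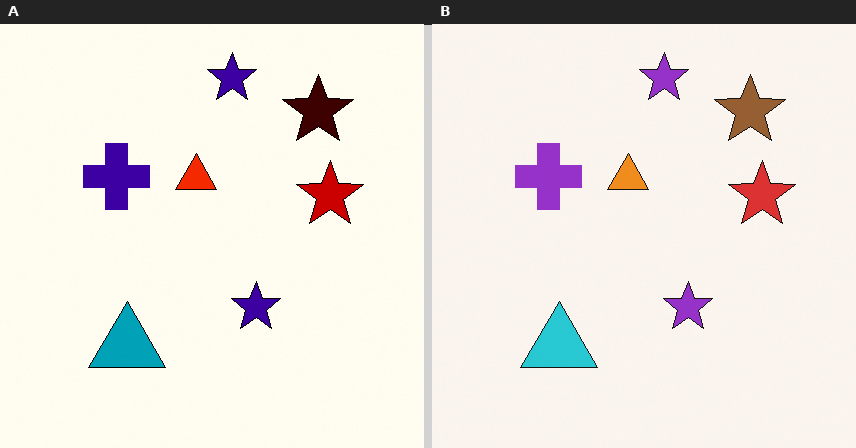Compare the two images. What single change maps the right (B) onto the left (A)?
Given much higher contrast.

Tones are pushed away from mid-grey across the whole image — a global contrast change.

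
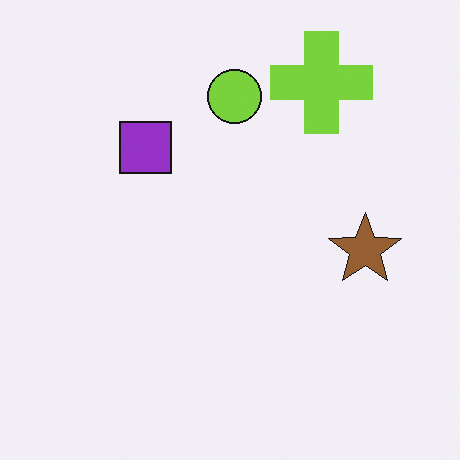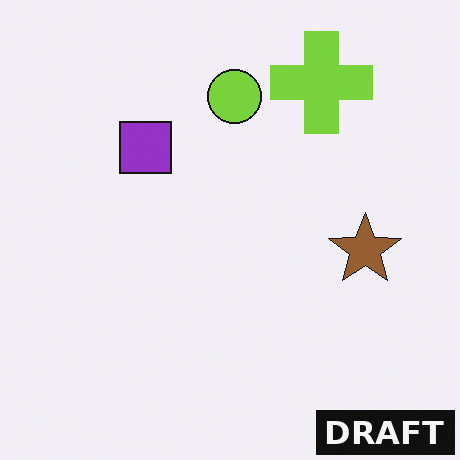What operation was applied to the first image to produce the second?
Watermarked with the text "DRAFT" in the lower-right corner.

A dark label reading "DRAFT" appears in the lower-right corner.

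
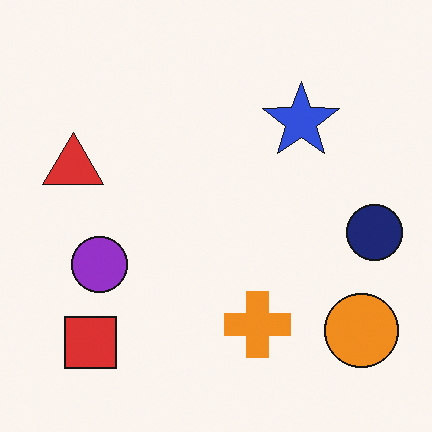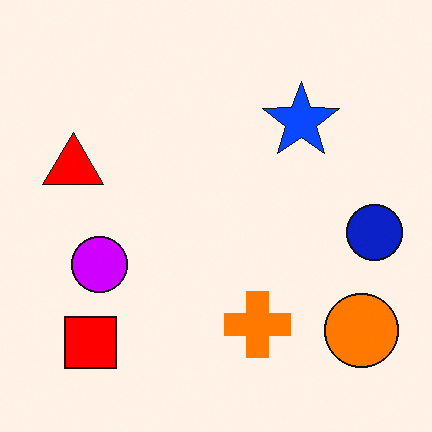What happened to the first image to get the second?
The image was made much more vivid (saturation change).

All colors are more vivid — a global saturation change.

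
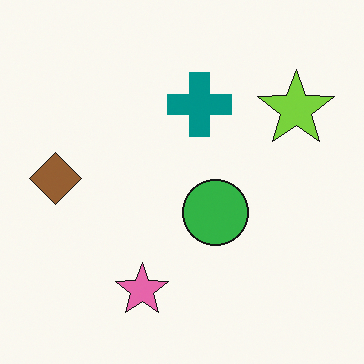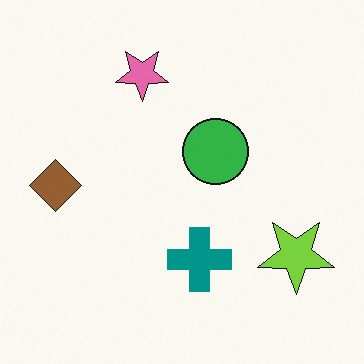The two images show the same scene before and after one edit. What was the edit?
This is the original image flipped vertically (top ↔ bottom).

The pink star is in the bottom of the first image and the top of the second — shapes on opposite sides of the horizontal midline have swapped in a mirror flip.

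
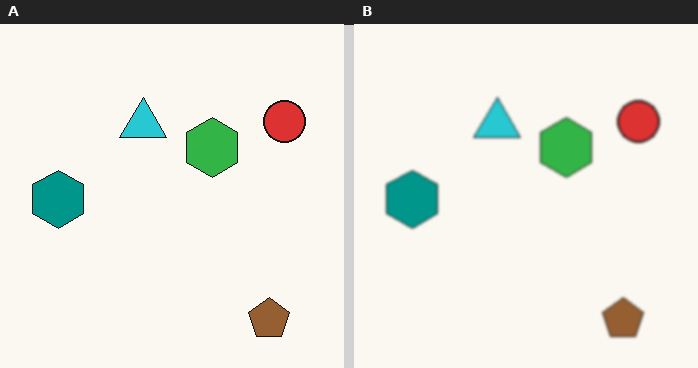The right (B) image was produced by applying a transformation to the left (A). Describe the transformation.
The transformation is: slightly softened.

Shape edges and outlines are uniformly softened across the whole image.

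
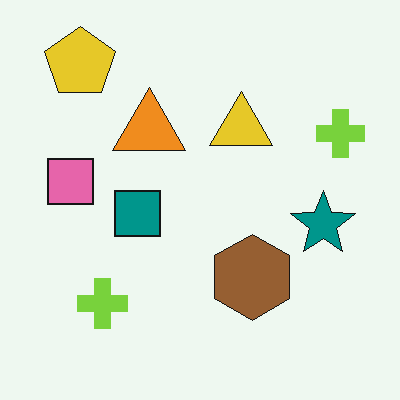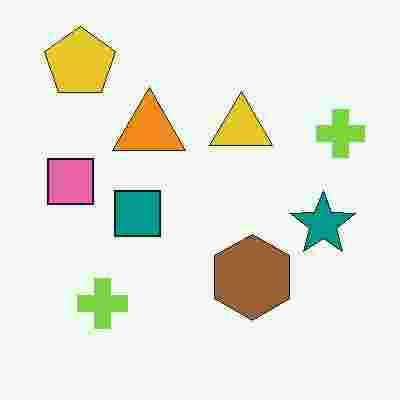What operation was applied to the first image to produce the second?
The image was heavily JPEG-compressed with obvious blocking artifacts.

Blocky 8×8 compression artifacts appear around shape edges and the flat background shows ringing — characteristic JPEG degradation.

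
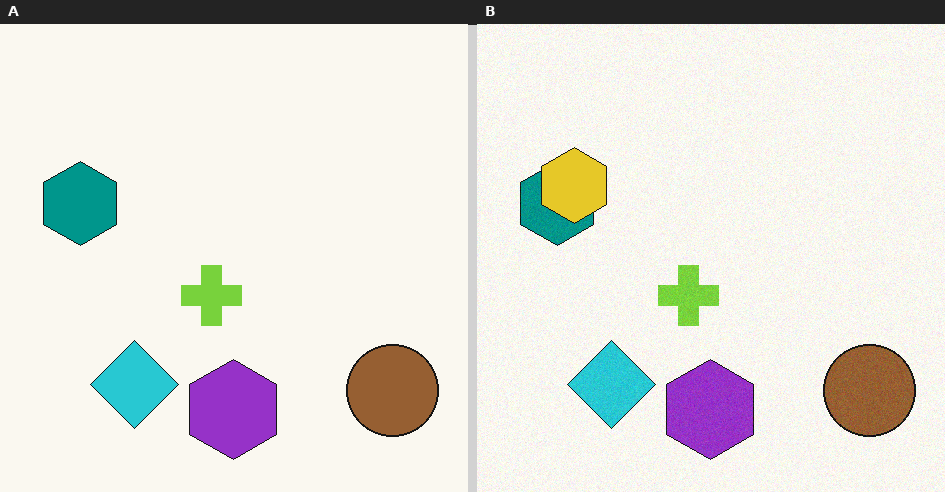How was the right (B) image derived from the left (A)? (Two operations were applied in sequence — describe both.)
The transformation is: degraded with subtle gaussian noise, then overlaid with an additional yellow hexagon.

Random speckle covers the whole image, including the flat background. A yellow hexagon appears in the right (B) image that is absent from the left (A).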